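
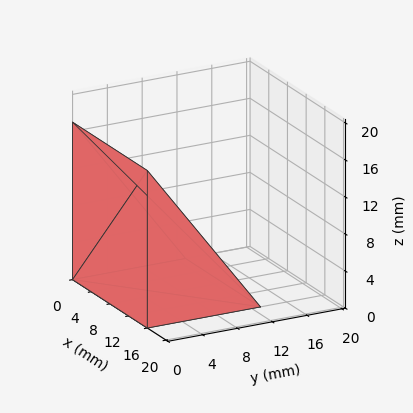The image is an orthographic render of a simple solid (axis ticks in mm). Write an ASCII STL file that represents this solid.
Reading the render: the shape is a wedge (ramp): 16 × 13 mm base, rising to 17 mm along the y=0 edge and sloping linearly to z=0 at y=13 (dimensions read to the nearest mm from the axis ticks). For the STL, each face is triangulated and given an outward normal.

solid part
  facet normal 0.0000 0.0000 -1.0000
    outer loop
      vertex 16.000 13.000 0.000
      vertex 16.000 0.000 0.000
      vertex 0.000 0.000 0.000
    endloop
  endfacet
  facet normal 0.0000 0.0000 -1.0000
    outer loop
      vertex 0.000 13.000 0.000
      vertex 16.000 13.000 0.000
      vertex 0.000 0.000 0.000
    endloop
  endfacet
  facet normal 0.0000 -1.0000 0.0000
    outer loop
      vertex 0.000 0.000 0.000
      vertex 16.000 0.000 0.000
      vertex 16.000 0.000 17.000
    endloop
  endfacet
  facet normal 0.0000 -1.0000 0.0000
    outer loop
      vertex 0.000 0.000 0.000
      vertex 16.000 0.000 17.000
      vertex 0.000 0.000 17.000
    endloop
  endfacet
  facet normal 0.0000 0.7944 0.6075
    outer loop
      vertex 0.000 0.000 17.000
      vertex 16.000 0.000 17.000
      vertex 16.000 13.000 0.000
    endloop
  endfacet
  facet normal 0.0000 0.7944 0.6075
    outer loop
      vertex 0.000 0.000 17.000
      vertex 16.000 13.000 0.000
      vertex 0.000 13.000 0.000
    endloop
  endfacet
  facet normal -1.0000 0.0000 0.0000
    outer loop
      vertex 0.000 0.000 17.000
      vertex 0.000 13.000 0.000
      vertex 0.000 0.000 0.000
    endloop
  endfacet
  facet normal 1.0000 0.0000 0.0000
    outer loop
      vertex 16.000 0.000 0.000
      vertex 16.000 13.000 0.000
      vertex 16.000 0.000 17.000
    endloop
  endfacet
endsolid part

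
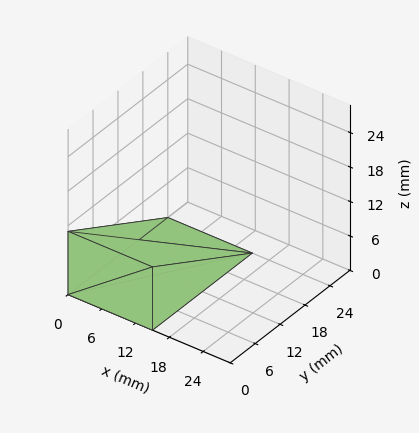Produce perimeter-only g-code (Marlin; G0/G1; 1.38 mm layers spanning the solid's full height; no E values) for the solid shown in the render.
Reading the render: the shape is a wedge (ramp): 15 × 24 mm base, rising to 11 mm along the y=0 edge and sloping linearly to z=0 at y=24 (dimensions read to the nearest mm from the axis ticks). For the g-code, the solid's height is divided into equal slices at the stated Δz and each level perimeter traced with G1 moves after a G0 lift.

; perimeter-only toolpath
G21 ; units = mm
G90 ; absolute positioning
G28 ; home
; layer 1
G0 Z1.38
G0 X0.00 Y0.00
G1 X15.00 Y0.00
G1 X15.00 Y21.00
G1 X0.00 Y21.00
G1 X0.00 Y0.00
; layer 2
G0 Z2.75
G0 X0.00 Y0.00
G1 X15.00 Y0.00
G1 X15.00 Y18.00
G1 X0.00 Y18.00
G1 X0.00 Y0.00
; layer 3
G0 Z4.12
G0 X0.00 Y0.00
G1 X15.00 Y0.00
G1 X15.00 Y15.00
G1 X0.00 Y15.00
G1 X0.00 Y0.00
; layer 4
G0 Z5.50
G0 X0.00 Y0.00
G1 X15.00 Y0.00
G1 X15.00 Y12.00
G1 X0.00 Y12.00
G1 X0.00 Y0.00
; layer 5
G0 Z6.88
G0 X0.00 Y0.00
G1 X15.00 Y0.00
G1 X15.00 Y9.00
G1 X0.00 Y9.00
G1 X0.00 Y0.00
; layer 6
G0 Z8.25
G0 X0.00 Y0.00
G1 X15.00 Y0.00
G1 X15.00 Y6.00
G1 X0.00 Y6.00
G1 X0.00 Y0.00
; layer 7
G0 Z9.62
G0 X0.00 Y0.00
G1 X15.00 Y0.00
G1 X15.00 Y3.00
G1 X0.00 Y3.00
G1 X0.00 Y0.00
M2 ; end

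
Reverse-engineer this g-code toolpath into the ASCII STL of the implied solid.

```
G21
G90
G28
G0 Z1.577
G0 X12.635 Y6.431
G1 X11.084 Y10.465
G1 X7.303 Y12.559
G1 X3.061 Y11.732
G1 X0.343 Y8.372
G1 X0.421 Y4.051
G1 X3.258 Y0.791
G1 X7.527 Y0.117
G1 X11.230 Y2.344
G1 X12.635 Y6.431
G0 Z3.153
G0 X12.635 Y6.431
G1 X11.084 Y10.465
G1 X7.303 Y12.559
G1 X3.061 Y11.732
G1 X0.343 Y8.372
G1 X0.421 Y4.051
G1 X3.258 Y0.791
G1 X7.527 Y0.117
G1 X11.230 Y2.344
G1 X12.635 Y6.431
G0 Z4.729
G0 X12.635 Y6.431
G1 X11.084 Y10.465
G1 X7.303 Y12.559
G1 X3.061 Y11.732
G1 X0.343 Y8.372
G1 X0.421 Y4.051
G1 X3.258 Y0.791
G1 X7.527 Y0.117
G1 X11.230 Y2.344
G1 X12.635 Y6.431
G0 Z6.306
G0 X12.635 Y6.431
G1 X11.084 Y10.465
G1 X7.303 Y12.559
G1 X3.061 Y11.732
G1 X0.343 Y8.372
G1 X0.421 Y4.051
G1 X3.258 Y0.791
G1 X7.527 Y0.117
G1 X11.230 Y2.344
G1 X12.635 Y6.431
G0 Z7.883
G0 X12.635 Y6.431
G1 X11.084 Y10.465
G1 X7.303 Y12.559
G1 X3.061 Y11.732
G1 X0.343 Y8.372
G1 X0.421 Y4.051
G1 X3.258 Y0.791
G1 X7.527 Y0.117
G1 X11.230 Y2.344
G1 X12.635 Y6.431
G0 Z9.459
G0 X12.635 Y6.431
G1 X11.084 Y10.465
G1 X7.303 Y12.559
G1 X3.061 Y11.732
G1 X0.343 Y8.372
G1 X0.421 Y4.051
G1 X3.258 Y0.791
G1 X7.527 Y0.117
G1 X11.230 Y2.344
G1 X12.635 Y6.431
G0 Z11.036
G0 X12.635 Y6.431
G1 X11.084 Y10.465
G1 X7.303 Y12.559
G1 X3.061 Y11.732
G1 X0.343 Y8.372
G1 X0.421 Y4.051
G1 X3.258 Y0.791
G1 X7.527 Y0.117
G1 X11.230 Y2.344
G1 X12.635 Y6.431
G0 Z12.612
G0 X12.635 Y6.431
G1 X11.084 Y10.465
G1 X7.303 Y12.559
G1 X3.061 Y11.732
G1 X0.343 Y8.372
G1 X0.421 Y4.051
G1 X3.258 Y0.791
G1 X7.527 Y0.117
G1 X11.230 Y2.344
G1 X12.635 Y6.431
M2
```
solid part
  facet normal 0.0000 0.0000 -1.0000
    outer loop
      vertex 7.303 12.559 0.000
      vertex 11.084 10.465 0.000
      vertex 12.635 6.431 0.000
    endloop
  endfacet
  facet normal 0.0000 0.0000 -1.0000
    outer loop
      vertex 3.061 11.732 0.000
      vertex 7.303 12.559 0.000
      vertex 12.635 6.431 0.000
    endloop
  endfacet
  facet normal 0.0000 0.0000 -1.0000
    outer loop
      vertex 0.343 8.372 0.000
      vertex 3.061 11.732 0.000
      vertex 12.635 6.431 0.000
    endloop
  endfacet
  facet normal 0.0000 0.0000 -1.0000
    outer loop
      vertex 0.421 4.051 0.000
      vertex 0.343 8.372 0.000
      vertex 12.635 6.431 0.000
    endloop
  endfacet
  facet normal 0.0000 0.0000 -1.0000
    outer loop
      vertex 3.258 0.791 0.000
      vertex 0.421 4.051 0.000
      vertex 12.635 6.431 0.000
    endloop
  endfacet
  facet normal 0.0000 0.0000 -1.0000
    outer loop
      vertex 7.527 0.117 0.000
      vertex 3.258 0.791 0.000
      vertex 12.635 6.431 0.000
    endloop
  endfacet
  facet normal 0.0000 0.0000 -1.0000
    outer loop
      vertex 11.230 2.344 0.000
      vertex 7.527 0.117 0.000
      vertex 12.635 6.431 0.000
    endloop
  endfacet
  facet normal 0.0000 0.0000 1.0000
    outer loop
      vertex 12.635 6.431 12.612
      vertex 11.084 10.465 12.612
      vertex 7.303 12.559 12.612
    endloop
  endfacet
  facet normal 0.0000 0.0000 1.0000
    outer loop
      vertex 12.635 6.431 12.612
      vertex 7.303 12.559 12.612
      vertex 3.061 11.732 12.612
    endloop
  endfacet
  facet normal 0.0000 0.0000 1.0000
    outer loop
      vertex 12.635 6.431 12.612
      vertex 3.061 11.732 12.612
      vertex 0.343 8.372 12.612
    endloop
  endfacet
  facet normal 0.0000 0.0000 1.0000
    outer loop
      vertex 12.635 6.431 12.612
      vertex 0.343 8.372 12.612
      vertex 0.421 4.051 12.612
    endloop
  endfacet
  facet normal 0.0000 0.0000 1.0000
    outer loop
      vertex 12.635 6.431 12.612
      vertex 0.421 4.051 12.612
      vertex 3.258 0.791 12.612
    endloop
  endfacet
  facet normal 0.0000 0.0000 1.0000
    outer loop
      vertex 12.635 6.431 12.612
      vertex 3.258 0.791 12.612
      vertex 7.527 0.117 12.612
    endloop
  endfacet
  facet normal 0.0000 0.0000 1.0000
    outer loop
      vertex 12.635 6.431 12.612
      vertex 7.527 0.117 12.612
      vertex 11.230 2.344 12.612
    endloop
  endfacet
  facet normal 0.9334 0.3589 0.0000
    outer loop
      vertex 12.635 6.431 0.000
      vertex 11.084 10.465 0.000
      vertex 11.084 10.465 12.612
    endloop
  endfacet
  facet normal 0.9334 0.3589 0.0000
    outer loop
      vertex 12.635 6.431 0.000
      vertex 11.084 10.465 12.612
      vertex 12.635 6.431 12.612
    endloop
  endfacet
  facet normal 0.4845 0.8748 0.0000
    outer loop
      vertex 11.084 10.465 0.000
      vertex 7.303 12.559 0.000
      vertex 7.303 12.559 12.612
    endloop
  endfacet
  facet normal 0.4845 0.8748 0.0000
    outer loop
      vertex 11.084 10.465 0.000
      vertex 7.303 12.559 12.612
      vertex 11.084 10.465 12.612
    endloop
  endfacet
  facet normal -0.1914 0.9815 0.0000
    outer loop
      vertex 7.303 12.559 0.000
      vertex 3.061 11.732 0.000
      vertex 3.061 11.732 12.612
    endloop
  endfacet
  facet normal -0.1914 0.9815 0.0000
    outer loop
      vertex 7.303 12.559 0.000
      vertex 3.061 11.732 12.612
      vertex 7.303 12.559 12.612
    endloop
  endfacet
  facet normal -0.7775 0.6289 0.0000
    outer loop
      vertex 3.061 11.732 0.000
      vertex 0.343 8.372 0.000
      vertex 0.343 8.372 12.612
    endloop
  endfacet
  facet normal -0.7775 0.6289 0.0000
    outer loop
      vertex 3.061 11.732 0.000
      vertex 0.343 8.372 12.612
      vertex 3.061 11.732 12.612
    endloop
  endfacet
  facet normal -0.9998 -0.0180 0.0000
    outer loop
      vertex 0.343 8.372 0.000
      vertex 0.421 4.051 0.000
      vertex 0.421 4.051 12.612
    endloop
  endfacet
  facet normal -0.9998 -0.0180 0.0000
    outer loop
      vertex 0.343 8.372 0.000
      vertex 0.421 4.051 12.612
      vertex 0.343 8.372 12.612
    endloop
  endfacet
  facet normal -0.7544 -0.6565 0.0000
    outer loop
      vertex 0.421 4.051 0.000
      vertex 3.258 0.791 0.000
      vertex 3.258 0.791 12.612
    endloop
  endfacet
  facet normal -0.7544 -0.6565 0.0000
    outer loop
      vertex 0.421 4.051 0.000
      vertex 3.258 0.791 12.612
      vertex 0.421 4.051 12.612
    endloop
  endfacet
  facet normal -0.1560 -0.9878 0.0000
    outer loop
      vertex 3.258 0.791 0.000
      vertex 7.527 0.117 0.000
      vertex 7.527 0.117 12.612
    endloop
  endfacet
  facet normal -0.1560 -0.9878 0.0000
    outer loop
      vertex 3.258 0.791 0.000
      vertex 7.527 0.117 12.612
      vertex 3.258 0.791 12.612
    endloop
  endfacet
  facet normal 0.5154 -0.8570 0.0000
    outer loop
      vertex 7.527 0.117 0.000
      vertex 11.230 2.344 0.000
      vertex 11.230 2.344 12.612
    endloop
  endfacet
  facet normal 0.5154 -0.8570 0.0000
    outer loop
      vertex 7.527 0.117 0.000
      vertex 11.230 2.344 12.612
      vertex 7.527 0.117 12.612
    endloop
  endfacet
  facet normal 0.9457 -0.3251 0.0000
    outer loop
      vertex 11.230 2.344 0.000
      vertex 12.635 6.431 0.000
      vertex 12.635 6.431 12.612
    endloop
  endfacet
  facet normal 0.9457 -0.3251 0.0000
    outer loop
      vertex 11.230 2.344 0.000
      vertex 12.635 6.431 12.612
      vertex 11.230 2.344 12.612
    endloop
  endfacet
endsolid part

The G0 Z moves step by Δz≈1.577 mm. Every layer's G1 loop is the same polygon, so the solid is a straight extrusion of it from z=0 to z≈12.6. Closing with flat bottom and top caps and triangulating gives 32 facets — a regular 9-sided prism (a cylinder approximated with 9 flat sides), circumscribed radius ≈ 6.32 mm, height ≈ 12.6 mm.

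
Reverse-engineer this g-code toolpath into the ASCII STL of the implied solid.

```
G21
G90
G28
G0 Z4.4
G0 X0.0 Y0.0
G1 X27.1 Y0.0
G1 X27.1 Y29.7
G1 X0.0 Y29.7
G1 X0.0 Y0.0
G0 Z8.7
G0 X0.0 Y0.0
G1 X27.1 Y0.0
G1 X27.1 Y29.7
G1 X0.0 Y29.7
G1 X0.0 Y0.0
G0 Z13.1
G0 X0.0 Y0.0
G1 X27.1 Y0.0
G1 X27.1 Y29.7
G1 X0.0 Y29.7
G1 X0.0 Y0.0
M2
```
solid part
  facet normal 0.0000 0.0000 -1.0000
    outer loop
      vertex 27.1 29.7 0.0
      vertex 27.1 0.0 0.0
      vertex 0.0 0.0 0.0
    endloop
  endfacet
  facet normal 0.0000 0.0000 -1.0000
    outer loop
      vertex 0.0 29.7 0.0
      vertex 27.1 29.7 0.0
      vertex 0.0 0.0 0.0
    endloop
  endfacet
  facet normal 0.0000 0.0000 1.0000
    outer loop
      vertex 0.0 0.0 13.1
      vertex 27.1 0.0 13.1
      vertex 27.1 29.7 13.1
    endloop
  endfacet
  facet normal 0.0000 0.0000 1.0000
    outer loop
      vertex 0.0 0.0 13.1
      vertex 27.1 29.7 13.1
      vertex 0.0 29.7 13.1
    endloop
  endfacet
  facet normal 0.0000 -1.0000 0.0000
    outer loop
      vertex 0.0 0.0 0.0
      vertex 27.1 0.0 0.0
      vertex 27.1 0.0 13.1
    endloop
  endfacet
  facet normal 0.0000 -1.0000 0.0000
    outer loop
      vertex 0.0 0.0 0.0
      vertex 27.1 0.0 13.1
      vertex 0.0 0.0 13.1
    endloop
  endfacet
  facet normal 0.0000 1.0000 0.0000
    outer loop
      vertex 27.1 29.7 13.1
      vertex 27.1 29.7 0.0
      vertex 0.0 29.7 0.0
    endloop
  endfacet
  facet normal 0.0000 1.0000 0.0000
    outer loop
      vertex 0.0 29.7 13.1
      vertex 27.1 29.7 13.1
      vertex 0.0 29.7 0.0
    endloop
  endfacet
  facet normal -1.0000 0.0000 0.0000
    outer loop
      vertex 0.0 29.7 13.1
      vertex 0.0 29.7 0.0
      vertex 0.0 0.0 0.0
    endloop
  endfacet
  facet normal -1.0000 0.0000 0.0000
    outer loop
      vertex 0.0 0.0 13.1
      vertex 0.0 29.7 13.1
      vertex 0.0 0.0 0.0
    endloop
  endfacet
  facet normal 1.0000 0.0000 0.0000
    outer loop
      vertex 27.1 0.0 0.0
      vertex 27.1 29.7 0.0
      vertex 27.1 29.7 13.1
    endloop
  endfacet
  facet normal 1.0000 0.0000 0.0000
    outer loop
      vertex 27.1 0.0 0.0
      vertex 27.1 29.7 13.1
      vertex 27.1 0.0 13.1
    endloop
  endfacet
endsolid part

The G0 Z moves step by Δz≈4.4 mm. Every layer's G1 loop is the same polygon, so the solid is a straight extrusion of it from z=0 to z≈13.1. Closing with flat bottom and top caps and triangulating gives 12 facets — a rectangular box, roughly 27.1 × 29.7 mm footprint and 13.1 mm tall.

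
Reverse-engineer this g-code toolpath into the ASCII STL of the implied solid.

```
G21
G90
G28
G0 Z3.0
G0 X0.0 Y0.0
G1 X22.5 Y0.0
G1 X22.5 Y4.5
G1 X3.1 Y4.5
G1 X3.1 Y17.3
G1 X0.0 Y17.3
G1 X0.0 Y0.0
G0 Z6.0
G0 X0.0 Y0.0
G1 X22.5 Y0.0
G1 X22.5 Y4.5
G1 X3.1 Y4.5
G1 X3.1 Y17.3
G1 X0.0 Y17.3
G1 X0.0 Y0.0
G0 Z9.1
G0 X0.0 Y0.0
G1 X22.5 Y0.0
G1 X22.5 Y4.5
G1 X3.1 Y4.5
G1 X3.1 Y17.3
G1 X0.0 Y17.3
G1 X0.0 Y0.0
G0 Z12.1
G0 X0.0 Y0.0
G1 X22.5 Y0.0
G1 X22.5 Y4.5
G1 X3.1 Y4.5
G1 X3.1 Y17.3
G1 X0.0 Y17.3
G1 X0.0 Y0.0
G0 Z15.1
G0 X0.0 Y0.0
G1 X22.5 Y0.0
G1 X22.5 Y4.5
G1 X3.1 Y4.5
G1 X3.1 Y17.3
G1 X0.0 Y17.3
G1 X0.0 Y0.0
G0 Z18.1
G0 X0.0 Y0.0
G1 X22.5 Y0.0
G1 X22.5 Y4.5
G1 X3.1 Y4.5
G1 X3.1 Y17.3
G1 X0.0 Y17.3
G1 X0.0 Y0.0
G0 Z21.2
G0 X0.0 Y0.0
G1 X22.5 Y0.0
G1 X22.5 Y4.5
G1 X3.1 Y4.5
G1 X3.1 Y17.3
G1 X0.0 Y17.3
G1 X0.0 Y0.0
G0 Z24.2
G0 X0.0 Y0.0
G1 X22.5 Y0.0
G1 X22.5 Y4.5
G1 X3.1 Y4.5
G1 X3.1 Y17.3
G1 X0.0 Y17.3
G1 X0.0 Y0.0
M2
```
solid part
  facet normal 0.0000 0.0000 -1.0000
    outer loop
      vertex 22.5 4.5 0.0
      vertex 22.5 0.0 0.0
      vertex 0.0 0.0 0.0
    endloop
  endfacet
  facet normal 0.0000 0.0000 -1.0000
    outer loop
      vertex 3.1 4.5 0.0
      vertex 22.5 4.5 0.0
      vertex 0.0 0.0 0.0
    endloop
  endfacet
  facet normal 0.0000 0.0000 -1.0000
    outer loop
      vertex 3.1 17.3 0.0
      vertex 3.1 4.5 0.0
      vertex 0.0 0.0 0.0
    endloop
  endfacet
  facet normal 0.0000 0.0000 -1.0000
    outer loop
      vertex 0.0 17.3 0.0
      vertex 3.1 17.3 0.0
      vertex 0.0 0.0 0.0
    endloop
  endfacet
  facet normal 0.0000 0.0000 1.0000
    outer loop
      vertex 0.0 0.0 24.2
      vertex 22.5 0.0 24.2
      vertex 22.5 4.5 24.2
    endloop
  endfacet
  facet normal 0.0000 0.0000 1.0000
    outer loop
      vertex 0.0 0.0 24.2
      vertex 22.5 4.5 24.2
      vertex 3.1 4.5 24.2
    endloop
  endfacet
  facet normal 0.0000 0.0000 1.0000
    outer loop
      vertex 0.0 0.0 24.2
      vertex 3.1 4.5 24.2
      vertex 3.1 17.3 24.2
    endloop
  endfacet
  facet normal 0.0000 0.0000 1.0000
    outer loop
      vertex 0.0 0.0 24.2
      vertex 3.1 17.3 24.2
      vertex 0.0 17.3 24.2
    endloop
  endfacet
  facet normal 0.0000 -1.0000 0.0000
    outer loop
      vertex 0.0 0.0 0.0
      vertex 22.5 0.0 0.0
      vertex 22.5 0.0 24.2
    endloop
  endfacet
  facet normal 0.0000 -1.0000 0.0000
    outer loop
      vertex 0.0 0.0 0.0
      vertex 22.5 0.0 24.2
      vertex 0.0 0.0 24.2
    endloop
  endfacet
  facet normal 1.0000 0.0000 0.0000
    outer loop
      vertex 22.5 0.0 0.0
      vertex 22.5 4.5 0.0
      vertex 22.5 4.5 24.2
    endloop
  endfacet
  facet normal 1.0000 0.0000 0.0000
    outer loop
      vertex 22.5 0.0 0.0
      vertex 22.5 4.5 24.2
      vertex 22.5 0.0 24.2
    endloop
  endfacet
  facet normal 0.0000 1.0000 0.0000
    outer loop
      vertex 22.5 4.5 0.0
      vertex 3.1 4.5 0.0
      vertex 3.1 4.5 24.2
    endloop
  endfacet
  facet normal 0.0000 1.0000 0.0000
    outer loop
      vertex 22.5 4.5 0.0
      vertex 3.1 4.5 24.2
      vertex 22.5 4.5 24.2
    endloop
  endfacet
  facet normal 1.0000 0.0000 0.0000
    outer loop
      vertex 3.1 4.5 0.0
      vertex 3.1 17.3 0.0
      vertex 3.1 17.3 24.2
    endloop
  endfacet
  facet normal 1.0000 0.0000 0.0000
    outer loop
      vertex 3.1 4.5 0.0
      vertex 3.1 17.3 24.2
      vertex 3.1 4.5 24.2
    endloop
  endfacet
  facet normal 0.0000 1.0000 0.0000
    outer loop
      vertex 3.1 17.3 0.0
      vertex 0.0 17.3 0.0
      vertex 0.0 17.3 24.2
    endloop
  endfacet
  facet normal 0.0000 1.0000 0.0000
    outer loop
      vertex 3.1 17.3 0.0
      vertex 0.0 17.3 24.2
      vertex 3.1 17.3 24.2
    endloop
  endfacet
  facet normal -1.0000 0.0000 0.0000
    outer loop
      vertex 0.0 17.3 0.0
      vertex 0.0 0.0 0.0
      vertex 0.0 0.0 24.2
    endloop
  endfacet
  facet normal -1.0000 0.0000 0.0000
    outer loop
      vertex 0.0 17.3 0.0
      vertex 0.0 0.0 24.2
      vertex 0.0 17.3 24.2
    endloop
  endfacet
endsolid part

The G0 Z moves step by Δz≈3.0 mm. Every layer's G1 loop is the same polygon, so the solid is a straight extrusion of it from z=0 to z≈24.2. Closing with flat bottom and top caps and triangulating gives 20 facets — an L-shaped prism: outer 22.5 × 17.3 mm, arm thicknesses ≈ 4.5 mm (horizontal) and 3.1 mm (vertical), extruded 24.2 mm in z.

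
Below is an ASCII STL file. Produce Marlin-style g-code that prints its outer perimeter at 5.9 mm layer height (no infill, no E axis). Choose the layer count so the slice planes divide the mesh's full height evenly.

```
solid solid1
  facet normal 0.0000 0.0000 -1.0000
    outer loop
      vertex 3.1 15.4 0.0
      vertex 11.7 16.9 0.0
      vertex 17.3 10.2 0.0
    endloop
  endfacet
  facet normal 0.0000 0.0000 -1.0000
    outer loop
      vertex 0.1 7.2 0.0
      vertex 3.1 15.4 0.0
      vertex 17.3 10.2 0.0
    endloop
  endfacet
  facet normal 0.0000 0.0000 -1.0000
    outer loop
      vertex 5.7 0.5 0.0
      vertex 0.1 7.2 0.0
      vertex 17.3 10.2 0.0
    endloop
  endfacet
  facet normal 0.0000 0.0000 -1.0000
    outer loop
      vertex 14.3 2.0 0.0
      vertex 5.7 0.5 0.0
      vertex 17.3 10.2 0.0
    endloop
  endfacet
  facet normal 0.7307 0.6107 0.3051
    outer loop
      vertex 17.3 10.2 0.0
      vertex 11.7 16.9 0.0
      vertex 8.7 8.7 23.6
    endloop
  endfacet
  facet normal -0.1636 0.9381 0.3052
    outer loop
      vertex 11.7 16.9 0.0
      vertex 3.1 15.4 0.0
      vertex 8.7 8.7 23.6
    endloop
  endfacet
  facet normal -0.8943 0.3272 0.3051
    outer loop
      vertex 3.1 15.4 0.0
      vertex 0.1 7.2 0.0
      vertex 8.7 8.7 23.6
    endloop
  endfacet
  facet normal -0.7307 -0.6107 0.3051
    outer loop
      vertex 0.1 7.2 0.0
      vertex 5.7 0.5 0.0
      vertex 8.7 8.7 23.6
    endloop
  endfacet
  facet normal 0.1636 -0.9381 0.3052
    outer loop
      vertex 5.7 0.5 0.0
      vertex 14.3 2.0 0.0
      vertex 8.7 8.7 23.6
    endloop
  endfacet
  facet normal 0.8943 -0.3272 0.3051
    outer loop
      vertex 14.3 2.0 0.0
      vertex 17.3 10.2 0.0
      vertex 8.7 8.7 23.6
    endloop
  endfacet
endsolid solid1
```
; perimeter-only toolpath
G21 ; units = mm
G90 ; absolute positioning
G28 ; home
; layer 1
G0 Z5.9
G0 X15.2 Y9.8
G1 X10.9 Y14.8
G1 X4.5 Y13.7
G1 X2.2 Y7.6
G1 X6.5 Y2.5
G1 X12.9 Y3.7
G1 X15.2 Y9.8
; layer 2
G0 Z11.8
G0 X13.0 Y9.4
G1 X10.2 Y12.8
G1 X5.9 Y12.1
G1 X4.4 Y7.9
G1 X7.2 Y4.6
G1 X11.5 Y5.3
G1 X13.0 Y9.4
; layer 3
G0 Z17.7
G0 X10.8 Y9.1
G1 X9.4 Y10.7
G1 X7.3 Y10.4
G1 X6.6 Y8.3
G1 X7.9 Y6.7
G1 X10.1 Y7.0
G1 X10.8 Y9.1
M2 ; end

The solid is a regular 6-sided pyramid, base circumscribed radius ≈ 8.7 mm, apex at z ≈ 23.6 mm. Slicing at Δz = 5.9 mm — 4 equal slices spanning the solid's height, so layer i sits at z = i·h/4 — gives 3 non-empty perimeters. Each is a 6-segment closed polygon; G0 lifts to the layer z and rapids to the start vertex, then G1 traces the edges. The cross-section shrinks linearly with z (the slice at the apex is degenerate and omitted).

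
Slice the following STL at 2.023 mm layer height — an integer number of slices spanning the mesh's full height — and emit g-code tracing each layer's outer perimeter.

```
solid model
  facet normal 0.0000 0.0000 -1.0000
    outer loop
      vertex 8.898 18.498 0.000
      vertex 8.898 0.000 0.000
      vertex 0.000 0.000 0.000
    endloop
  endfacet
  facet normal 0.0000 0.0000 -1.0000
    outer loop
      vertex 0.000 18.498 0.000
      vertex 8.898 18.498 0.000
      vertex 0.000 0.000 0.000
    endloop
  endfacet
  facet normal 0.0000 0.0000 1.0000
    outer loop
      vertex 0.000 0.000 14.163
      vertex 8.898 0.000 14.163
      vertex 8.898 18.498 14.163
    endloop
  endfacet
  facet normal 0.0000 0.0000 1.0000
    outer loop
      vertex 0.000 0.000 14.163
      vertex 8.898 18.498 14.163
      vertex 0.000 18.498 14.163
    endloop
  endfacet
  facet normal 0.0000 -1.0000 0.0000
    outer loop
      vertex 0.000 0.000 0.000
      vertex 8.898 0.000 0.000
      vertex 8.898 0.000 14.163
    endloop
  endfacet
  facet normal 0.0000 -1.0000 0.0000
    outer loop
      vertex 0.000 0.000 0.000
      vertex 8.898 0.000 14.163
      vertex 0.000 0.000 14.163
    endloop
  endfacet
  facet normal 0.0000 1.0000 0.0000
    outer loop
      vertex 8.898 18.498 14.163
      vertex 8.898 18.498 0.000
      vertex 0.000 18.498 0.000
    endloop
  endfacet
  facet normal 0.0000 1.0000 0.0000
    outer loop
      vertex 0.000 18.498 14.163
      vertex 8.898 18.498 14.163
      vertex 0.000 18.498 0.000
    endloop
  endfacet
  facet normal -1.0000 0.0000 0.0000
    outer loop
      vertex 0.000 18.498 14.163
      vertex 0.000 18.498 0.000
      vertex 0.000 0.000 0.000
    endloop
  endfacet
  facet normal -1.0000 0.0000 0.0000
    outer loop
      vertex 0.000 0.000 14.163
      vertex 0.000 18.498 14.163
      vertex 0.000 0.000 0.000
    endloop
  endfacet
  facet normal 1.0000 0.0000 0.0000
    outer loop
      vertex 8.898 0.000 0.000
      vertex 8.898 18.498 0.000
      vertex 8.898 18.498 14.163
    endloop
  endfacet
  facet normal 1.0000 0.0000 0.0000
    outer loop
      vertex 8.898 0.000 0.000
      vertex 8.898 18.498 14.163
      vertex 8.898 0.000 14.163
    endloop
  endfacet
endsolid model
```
; perimeter-only toolpath
G21 ; units = mm
G90 ; absolute positioning
G28 ; home
; layer 1
G0 Z2.023
G0 X0.000 Y0.000
G1 X8.898 Y0.000
G1 X8.898 Y18.498
G1 X0.000 Y18.498
G1 X0.000 Y0.000
; layer 2
G0 Z4.047
G0 X0.000 Y0.000
G1 X8.898 Y0.000
G1 X8.898 Y18.498
G1 X0.000 Y18.498
G1 X0.000 Y0.000
; layer 3
G0 Z6.070
G0 X0.000 Y0.000
G1 X8.898 Y0.000
G1 X8.898 Y18.498
G1 X0.000 Y18.498
G1 X0.000 Y0.000
; layer 4
G0 Z8.093
G0 X0.000 Y0.000
G1 X8.898 Y0.000
G1 X8.898 Y18.498
G1 X0.000 Y18.498
G1 X0.000 Y0.000
; layer 5
G0 Z10.116
G0 X0.000 Y0.000
G1 X8.898 Y0.000
G1 X8.898 Y18.498
G1 X0.000 Y18.498
G1 X0.000 Y0.000
; layer 6
G0 Z12.140
G0 X0.000 Y0.000
G1 X8.898 Y0.000
G1 X8.898 Y18.498
G1 X0.000 Y18.498
G1 X0.000 Y0.000
; layer 7
G0 Z14.163
G0 X0.000 Y0.000
G1 X8.898 Y0.000
G1 X8.898 Y18.498
G1 X0.000 Y18.498
G1 X0.000 Y0.000
M2 ; end

The solid is a rectangular box, roughly 8.9 × 18.5 mm footprint and 14.2 mm tall. Slicing at Δz = 2.023 mm — 7 equal slices spanning the solid's height, so layer i sits at z = i·h/7 — gives 7 non-empty perimeters. Each is a 4-segment closed polygon; G0 lifts to the layer z and rapids to the start vertex, then G1 traces the edges.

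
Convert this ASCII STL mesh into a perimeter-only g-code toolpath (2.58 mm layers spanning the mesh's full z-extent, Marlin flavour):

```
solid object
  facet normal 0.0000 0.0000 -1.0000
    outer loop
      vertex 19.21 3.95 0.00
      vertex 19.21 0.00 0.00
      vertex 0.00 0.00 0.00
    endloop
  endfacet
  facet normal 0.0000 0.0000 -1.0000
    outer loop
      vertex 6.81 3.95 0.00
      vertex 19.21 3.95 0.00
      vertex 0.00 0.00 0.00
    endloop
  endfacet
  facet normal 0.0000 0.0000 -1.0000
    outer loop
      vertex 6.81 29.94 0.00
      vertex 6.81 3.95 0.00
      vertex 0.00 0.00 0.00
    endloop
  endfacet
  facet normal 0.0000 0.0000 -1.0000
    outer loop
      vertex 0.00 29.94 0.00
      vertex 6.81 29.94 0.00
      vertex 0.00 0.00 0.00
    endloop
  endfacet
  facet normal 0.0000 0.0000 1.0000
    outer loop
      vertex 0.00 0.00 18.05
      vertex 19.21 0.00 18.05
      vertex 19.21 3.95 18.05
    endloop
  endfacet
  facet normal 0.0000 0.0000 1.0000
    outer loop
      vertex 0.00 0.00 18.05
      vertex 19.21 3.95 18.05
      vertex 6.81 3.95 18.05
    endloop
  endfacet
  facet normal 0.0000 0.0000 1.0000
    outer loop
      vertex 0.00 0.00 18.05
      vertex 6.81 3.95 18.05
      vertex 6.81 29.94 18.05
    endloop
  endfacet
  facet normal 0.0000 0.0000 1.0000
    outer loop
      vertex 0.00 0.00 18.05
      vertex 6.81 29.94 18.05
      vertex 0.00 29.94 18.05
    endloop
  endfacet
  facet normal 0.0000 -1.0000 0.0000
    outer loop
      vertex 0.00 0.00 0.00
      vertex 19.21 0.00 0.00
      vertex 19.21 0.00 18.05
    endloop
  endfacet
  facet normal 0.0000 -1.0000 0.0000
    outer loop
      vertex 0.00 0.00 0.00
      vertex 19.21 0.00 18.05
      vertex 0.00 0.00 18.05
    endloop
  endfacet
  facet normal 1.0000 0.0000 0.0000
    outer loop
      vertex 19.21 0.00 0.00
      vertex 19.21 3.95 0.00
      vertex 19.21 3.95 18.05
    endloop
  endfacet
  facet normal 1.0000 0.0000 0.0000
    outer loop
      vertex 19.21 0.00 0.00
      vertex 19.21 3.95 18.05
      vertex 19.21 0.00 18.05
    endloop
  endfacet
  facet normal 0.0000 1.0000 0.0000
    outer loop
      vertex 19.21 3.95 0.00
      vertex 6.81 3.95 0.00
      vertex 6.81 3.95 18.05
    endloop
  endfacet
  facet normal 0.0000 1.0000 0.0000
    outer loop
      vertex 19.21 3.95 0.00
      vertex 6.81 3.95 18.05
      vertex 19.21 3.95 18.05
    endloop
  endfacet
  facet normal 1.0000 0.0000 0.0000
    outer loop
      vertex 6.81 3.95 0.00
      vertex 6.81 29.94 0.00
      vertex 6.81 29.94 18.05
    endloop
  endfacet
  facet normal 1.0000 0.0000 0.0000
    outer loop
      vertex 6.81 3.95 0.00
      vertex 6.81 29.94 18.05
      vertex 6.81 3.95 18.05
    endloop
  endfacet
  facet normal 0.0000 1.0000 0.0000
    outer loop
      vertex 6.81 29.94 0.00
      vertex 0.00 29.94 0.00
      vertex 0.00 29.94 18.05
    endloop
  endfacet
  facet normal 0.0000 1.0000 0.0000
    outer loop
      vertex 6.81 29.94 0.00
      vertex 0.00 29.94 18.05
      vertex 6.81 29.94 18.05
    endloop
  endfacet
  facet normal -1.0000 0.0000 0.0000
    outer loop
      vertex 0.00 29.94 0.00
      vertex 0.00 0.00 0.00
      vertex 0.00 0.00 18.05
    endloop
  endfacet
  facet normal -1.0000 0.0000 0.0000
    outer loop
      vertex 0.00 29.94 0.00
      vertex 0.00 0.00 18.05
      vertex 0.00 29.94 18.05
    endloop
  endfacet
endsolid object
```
; perimeter-only toolpath
G21 ; units = mm
G90 ; absolute positioning
G28 ; home
; layer 1
G0 Z2.58
G0 X0.00 Y0.00
G1 X19.21 Y0.00
G1 X19.21 Y3.95
G1 X6.81 Y3.95
G1 X6.81 Y29.94
G1 X0.00 Y29.94
G1 X0.00 Y0.00
; layer 2
G0 Z5.16
G0 X0.00 Y0.00
G1 X19.21 Y0.00
G1 X19.21 Y3.95
G1 X6.81 Y3.95
G1 X6.81 Y29.94
G1 X0.00 Y29.94
G1 X0.00 Y0.00
; layer 3
G0 Z7.74
G0 X0.00 Y0.00
G1 X19.21 Y0.00
G1 X19.21 Y3.95
G1 X6.81 Y3.95
G1 X6.81 Y29.94
G1 X0.00 Y29.94
G1 X0.00 Y0.00
; layer 4
G0 Z10.31
G0 X0.00 Y0.00
G1 X19.21 Y0.00
G1 X19.21 Y3.95
G1 X6.81 Y3.95
G1 X6.81 Y29.94
G1 X0.00 Y29.94
G1 X0.00 Y0.00
; layer 5
G0 Z12.89
G0 X0.00 Y0.00
G1 X19.21 Y0.00
G1 X19.21 Y3.95
G1 X6.81 Y3.95
G1 X6.81 Y29.94
G1 X0.00 Y29.94
G1 X0.00 Y0.00
; layer 6
G0 Z15.47
G0 X0.00 Y0.00
G1 X19.21 Y0.00
G1 X19.21 Y3.95
G1 X6.81 Y3.95
G1 X6.81 Y29.94
G1 X0.00 Y29.94
G1 X0.00 Y0.00
; layer 7
G0 Z18.05
G0 X0.00 Y0.00
G1 X19.21 Y0.00
G1 X19.21 Y3.95
G1 X6.81 Y3.95
G1 X6.81 Y29.94
G1 X0.00 Y29.94
G1 X0.00 Y0.00
M2 ; end

The solid is an L-shaped prism: outer 19.2 × 29.9 mm, arm thicknesses ≈ 3.95 mm (horizontal) and 6.81 mm (vertical), extruded 18.1 mm in z. Slicing at Δz = 2.58 mm — 7 equal slices spanning the solid's height, so layer i sits at z = i·h/7 — gives 7 non-empty perimeters. Each is a 6-segment closed polygon; G0 lifts to the layer z and rapids to the start vertex, then G1 traces the edges.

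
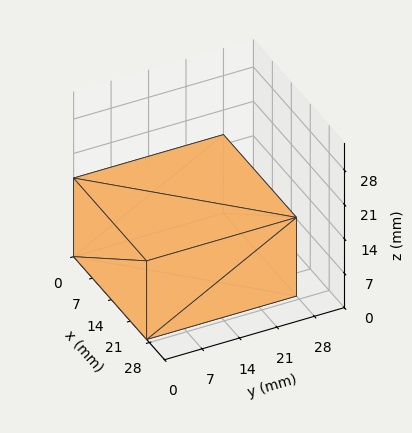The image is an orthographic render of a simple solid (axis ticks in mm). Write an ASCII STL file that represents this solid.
Reading the render: the shape is a rectangular box, roughly 27 × 28 mm footprint and 16 mm tall (dimensions read to the nearest mm from the axis ticks). For the STL, each face is triangulated and given an outward normal.

solid part
  facet normal 0.0000 0.0000 -1.0000
    outer loop
      vertex 27.00 28.00 0.00
      vertex 27.00 0.00 0.00
      vertex 0.00 0.00 0.00
    endloop
  endfacet
  facet normal 0.0000 0.0000 -1.0000
    outer loop
      vertex 0.00 28.00 0.00
      vertex 27.00 28.00 0.00
      vertex 0.00 0.00 0.00
    endloop
  endfacet
  facet normal 0.0000 0.0000 1.0000
    outer loop
      vertex 0.00 0.00 16.00
      vertex 27.00 0.00 16.00
      vertex 27.00 28.00 16.00
    endloop
  endfacet
  facet normal 0.0000 0.0000 1.0000
    outer loop
      vertex 0.00 0.00 16.00
      vertex 27.00 28.00 16.00
      vertex 0.00 28.00 16.00
    endloop
  endfacet
  facet normal 0.0000 -1.0000 0.0000
    outer loop
      vertex 0.00 0.00 0.00
      vertex 27.00 0.00 0.00
      vertex 27.00 0.00 16.00
    endloop
  endfacet
  facet normal 0.0000 -1.0000 0.0000
    outer loop
      vertex 0.00 0.00 0.00
      vertex 27.00 0.00 16.00
      vertex 0.00 0.00 16.00
    endloop
  endfacet
  facet normal 0.0000 1.0000 0.0000
    outer loop
      vertex 27.00 28.00 16.00
      vertex 27.00 28.00 0.00
      vertex 0.00 28.00 0.00
    endloop
  endfacet
  facet normal 0.0000 1.0000 0.0000
    outer loop
      vertex 0.00 28.00 16.00
      vertex 27.00 28.00 16.00
      vertex 0.00 28.00 0.00
    endloop
  endfacet
  facet normal -1.0000 0.0000 0.0000
    outer loop
      vertex 0.00 28.00 16.00
      vertex 0.00 28.00 0.00
      vertex 0.00 0.00 0.00
    endloop
  endfacet
  facet normal -1.0000 0.0000 0.0000
    outer loop
      vertex 0.00 0.00 16.00
      vertex 0.00 28.00 16.00
      vertex 0.00 0.00 0.00
    endloop
  endfacet
  facet normal 1.0000 0.0000 0.0000
    outer loop
      vertex 27.00 0.00 0.00
      vertex 27.00 28.00 0.00
      vertex 27.00 28.00 16.00
    endloop
  endfacet
  facet normal 1.0000 0.0000 0.0000
    outer loop
      vertex 27.00 0.00 0.00
      vertex 27.00 28.00 16.00
      vertex 27.00 0.00 16.00
    endloop
  endfacet
endsolid part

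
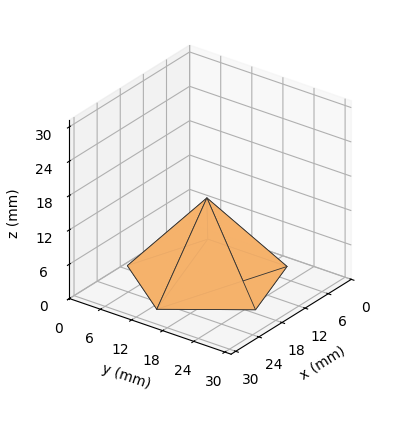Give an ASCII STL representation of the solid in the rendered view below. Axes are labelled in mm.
Reading the render: the shape is a regular 5-sided pyramid, base circumscribed radius ≈ 13 mm, apex at z ≈ 14 mm (dimensions read to the nearest mm from the axis ticks). For the STL, each face is triangulated and given an outward normal.

solid part
  facet normal 0.0000 0.0000 -1.0000
    outer loop
      vertex 2.483 20.641 0.000
      vertex 17.017 25.364 0.000
      vertex 26.000 13.000 0.000
    endloop
  endfacet
  facet normal 0.0000 0.0000 -1.0000
    outer loop
      vertex 2.483 5.359 0.000
      vertex 2.483 20.641 0.000
      vertex 26.000 13.000 0.000
    endloop
  endfacet
  facet normal 0.0000 0.0000 -1.0000
    outer loop
      vertex 17.017 0.636 0.000
      vertex 2.483 5.359 0.000
      vertex 26.000 13.000 0.000
    endloop
  endfacet
  facet normal 0.6468 0.4700 0.6006
    outer loop
      vertex 26.000 13.000 0.000
      vertex 17.017 25.364 0.000
      vertex 13.000 13.000 14.000
    endloop
  endfacet
  facet normal -0.2471 0.7604 0.6006
    outer loop
      vertex 17.017 25.364 0.000
      vertex 2.483 20.641 0.000
      vertex 13.000 13.000 14.000
    endloop
  endfacet
  facet normal -0.7995 0.0000 0.6006
    outer loop
      vertex 2.483 20.641 0.000
      vertex 2.483 5.359 0.000
      vertex 13.000 13.000 14.000
    endloop
  endfacet
  facet normal -0.2471 -0.7604 0.6006
    outer loop
      vertex 2.483 5.359 0.000
      vertex 17.017 0.636 0.000
      vertex 13.000 13.000 14.000
    endloop
  endfacet
  facet normal 0.6468 -0.4700 0.6006
    outer loop
      vertex 17.017 0.636 0.000
      vertex 26.000 13.000 0.000
      vertex 13.000 13.000 14.000
    endloop
  endfacet
endsolid part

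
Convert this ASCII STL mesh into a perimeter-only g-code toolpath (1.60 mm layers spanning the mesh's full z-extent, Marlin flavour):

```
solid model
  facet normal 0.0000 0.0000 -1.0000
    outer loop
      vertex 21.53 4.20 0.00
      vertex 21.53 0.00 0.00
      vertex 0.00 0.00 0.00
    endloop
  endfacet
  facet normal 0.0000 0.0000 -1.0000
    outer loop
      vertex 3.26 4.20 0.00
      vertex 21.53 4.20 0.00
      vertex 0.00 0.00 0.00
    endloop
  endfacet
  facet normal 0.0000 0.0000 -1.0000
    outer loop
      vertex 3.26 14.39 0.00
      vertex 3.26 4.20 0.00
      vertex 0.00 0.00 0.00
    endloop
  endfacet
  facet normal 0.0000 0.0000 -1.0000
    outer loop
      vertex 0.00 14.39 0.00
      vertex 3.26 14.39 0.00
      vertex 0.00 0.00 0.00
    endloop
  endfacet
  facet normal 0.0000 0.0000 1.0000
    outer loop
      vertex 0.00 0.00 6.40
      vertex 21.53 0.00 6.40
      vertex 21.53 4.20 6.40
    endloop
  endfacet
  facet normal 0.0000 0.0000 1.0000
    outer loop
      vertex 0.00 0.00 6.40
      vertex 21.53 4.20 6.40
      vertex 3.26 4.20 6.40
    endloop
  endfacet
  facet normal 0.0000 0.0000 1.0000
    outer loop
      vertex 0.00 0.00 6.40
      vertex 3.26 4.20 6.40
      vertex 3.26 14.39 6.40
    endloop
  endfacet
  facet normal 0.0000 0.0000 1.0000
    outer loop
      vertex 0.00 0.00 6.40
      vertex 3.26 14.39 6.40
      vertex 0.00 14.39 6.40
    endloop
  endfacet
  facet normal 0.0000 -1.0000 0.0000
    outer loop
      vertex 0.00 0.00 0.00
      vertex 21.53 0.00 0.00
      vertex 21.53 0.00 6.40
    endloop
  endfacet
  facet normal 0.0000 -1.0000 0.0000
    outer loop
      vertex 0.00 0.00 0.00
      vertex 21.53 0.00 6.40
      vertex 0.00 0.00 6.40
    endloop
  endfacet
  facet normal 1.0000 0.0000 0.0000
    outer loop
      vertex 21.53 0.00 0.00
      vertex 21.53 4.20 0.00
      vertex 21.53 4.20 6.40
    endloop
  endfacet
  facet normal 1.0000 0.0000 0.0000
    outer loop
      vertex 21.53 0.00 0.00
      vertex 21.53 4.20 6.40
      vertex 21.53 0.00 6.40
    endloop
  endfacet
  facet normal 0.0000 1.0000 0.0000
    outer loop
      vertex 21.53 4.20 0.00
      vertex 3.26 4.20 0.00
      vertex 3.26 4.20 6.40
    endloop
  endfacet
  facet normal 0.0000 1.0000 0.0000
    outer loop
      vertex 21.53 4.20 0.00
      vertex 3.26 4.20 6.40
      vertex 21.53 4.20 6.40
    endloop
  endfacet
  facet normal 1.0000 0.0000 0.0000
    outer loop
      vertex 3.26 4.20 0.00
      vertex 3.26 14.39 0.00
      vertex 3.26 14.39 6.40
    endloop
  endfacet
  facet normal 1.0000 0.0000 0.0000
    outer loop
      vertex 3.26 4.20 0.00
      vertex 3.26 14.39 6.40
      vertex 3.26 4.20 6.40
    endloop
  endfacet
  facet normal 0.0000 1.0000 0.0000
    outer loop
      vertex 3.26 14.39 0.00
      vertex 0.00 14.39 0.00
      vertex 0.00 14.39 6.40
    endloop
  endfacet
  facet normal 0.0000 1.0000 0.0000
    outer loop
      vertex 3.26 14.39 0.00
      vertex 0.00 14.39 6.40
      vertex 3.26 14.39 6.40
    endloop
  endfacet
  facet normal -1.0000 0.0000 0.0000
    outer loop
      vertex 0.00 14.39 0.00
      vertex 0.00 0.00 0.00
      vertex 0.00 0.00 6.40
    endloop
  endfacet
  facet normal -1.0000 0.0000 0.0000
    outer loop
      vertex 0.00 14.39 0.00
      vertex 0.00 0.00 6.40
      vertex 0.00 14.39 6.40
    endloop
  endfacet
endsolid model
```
; perimeter-only toolpath
G21 ; units = mm
G90 ; absolute positioning
G28 ; home
; layer 1
G0 Z1.60
G0 X0.00 Y0.00
G1 X21.53 Y0.00
G1 X21.53 Y4.20
G1 X3.26 Y4.20
G1 X3.26 Y14.39
G1 X0.00 Y14.39
G1 X0.00 Y0.00
; layer 2
G0 Z3.20
G0 X0.00 Y0.00
G1 X21.53 Y0.00
G1 X21.53 Y4.20
G1 X3.26 Y4.20
G1 X3.26 Y14.39
G1 X0.00 Y14.39
G1 X0.00 Y0.00
; layer 3
G0 Z4.80
G0 X0.00 Y0.00
G1 X21.53 Y0.00
G1 X21.53 Y4.20
G1 X3.26 Y4.20
G1 X3.26 Y14.39
G1 X0.00 Y14.39
G1 X0.00 Y0.00
; layer 4
G0 Z6.40
G0 X0.00 Y0.00
G1 X21.53 Y0.00
G1 X21.53 Y4.20
G1 X3.26 Y4.20
G1 X3.26 Y14.39
G1 X0.00 Y14.39
G1 X0.00 Y0.00
M2 ; end

The solid is an L-shaped prism: outer 21.5 × 14.4 mm, arm thicknesses ≈ 4.2 mm (horizontal) and 3.26 mm (vertical), extruded 6.4 mm in z. Slicing at Δz = 1.60 mm — 4 equal slices spanning the solid's height, so layer i sits at z = i·h/4 — gives 4 non-empty perimeters. Each is a 6-segment closed polygon; G0 lifts to the layer z and rapids to the start vertex, then G1 traces the edges.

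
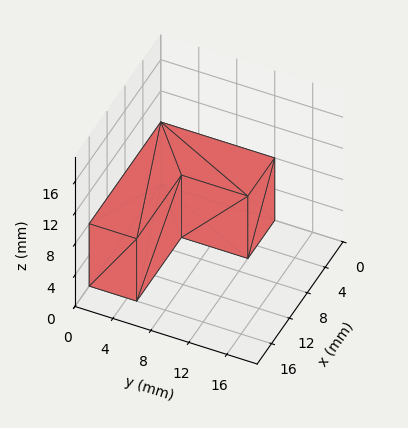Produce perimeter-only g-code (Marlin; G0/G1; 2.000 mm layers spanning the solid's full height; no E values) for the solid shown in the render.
Reading the render: the shape is an L-shaped prism: outer 16 × 12 mm, arm thicknesses ≈ 5 mm (horizontal) and 6 mm (vertical), extruded 8 mm in z (dimensions read to the nearest mm from the axis ticks). For the g-code, the solid's height is divided into equal slices at the stated Δz and each level perimeter traced with G1 moves after a G0 lift.

; perimeter-only toolpath
G21 ; units = mm
G90 ; absolute positioning
G28 ; home
; layer 1
G0 Z2.000
G0 X0.000 Y0.000
G1 X16.000 Y0.000
G1 X16.000 Y5.000
G1 X6.000 Y5.000
G1 X6.000 Y12.000
G1 X0.000 Y12.000
G1 X0.000 Y0.000
; layer 2
G0 Z4.000
G0 X0.000 Y0.000
G1 X16.000 Y0.000
G1 X16.000 Y5.000
G1 X6.000 Y5.000
G1 X6.000 Y12.000
G1 X0.000 Y12.000
G1 X0.000 Y0.000
; layer 3
G0 Z6.000
G0 X0.000 Y0.000
G1 X16.000 Y0.000
G1 X16.000 Y5.000
G1 X6.000 Y5.000
G1 X6.000 Y12.000
G1 X0.000 Y12.000
G1 X0.000 Y0.000
; layer 4
G0 Z8.000
G0 X0.000 Y0.000
G1 X16.000 Y0.000
G1 X16.000 Y5.000
G1 X6.000 Y5.000
G1 X6.000 Y12.000
G1 X0.000 Y12.000
G1 X0.000 Y0.000
M2 ; end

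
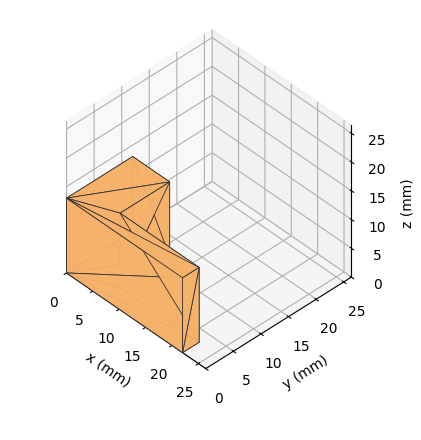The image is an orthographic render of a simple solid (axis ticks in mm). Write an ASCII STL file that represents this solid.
Reading the render: the shape is an L-shaped prism: outer 22 × 12 mm, arm thicknesses ≈ 3 mm (horizontal) and 7 mm (vertical), extruded 13 mm in z (dimensions read to the nearest mm from the axis ticks). For the STL, each face is triangulated and given an outward normal.

solid part
  facet normal 0.0000 0.0000 -1.0000
    outer loop
      vertex 22.000 3.000 0.000
      vertex 22.000 0.000 0.000
      vertex 0.000 0.000 0.000
    endloop
  endfacet
  facet normal 0.0000 0.0000 -1.0000
    outer loop
      vertex 7.000 3.000 0.000
      vertex 22.000 3.000 0.000
      vertex 0.000 0.000 0.000
    endloop
  endfacet
  facet normal 0.0000 0.0000 -1.0000
    outer loop
      vertex 7.000 12.000 0.000
      vertex 7.000 3.000 0.000
      vertex 0.000 0.000 0.000
    endloop
  endfacet
  facet normal 0.0000 0.0000 -1.0000
    outer loop
      vertex 0.000 12.000 0.000
      vertex 7.000 12.000 0.000
      vertex 0.000 0.000 0.000
    endloop
  endfacet
  facet normal 0.0000 0.0000 1.0000
    outer loop
      vertex 0.000 0.000 13.000
      vertex 22.000 0.000 13.000
      vertex 22.000 3.000 13.000
    endloop
  endfacet
  facet normal 0.0000 0.0000 1.0000
    outer loop
      vertex 0.000 0.000 13.000
      vertex 22.000 3.000 13.000
      vertex 7.000 3.000 13.000
    endloop
  endfacet
  facet normal 0.0000 0.0000 1.0000
    outer loop
      vertex 0.000 0.000 13.000
      vertex 7.000 3.000 13.000
      vertex 7.000 12.000 13.000
    endloop
  endfacet
  facet normal 0.0000 0.0000 1.0000
    outer loop
      vertex 0.000 0.000 13.000
      vertex 7.000 12.000 13.000
      vertex 0.000 12.000 13.000
    endloop
  endfacet
  facet normal 0.0000 -1.0000 0.0000
    outer loop
      vertex 0.000 0.000 0.000
      vertex 22.000 0.000 0.000
      vertex 22.000 0.000 13.000
    endloop
  endfacet
  facet normal 0.0000 -1.0000 0.0000
    outer loop
      vertex 0.000 0.000 0.000
      vertex 22.000 0.000 13.000
      vertex 0.000 0.000 13.000
    endloop
  endfacet
  facet normal 1.0000 0.0000 0.0000
    outer loop
      vertex 22.000 0.000 0.000
      vertex 22.000 3.000 0.000
      vertex 22.000 3.000 13.000
    endloop
  endfacet
  facet normal 1.0000 0.0000 0.0000
    outer loop
      vertex 22.000 0.000 0.000
      vertex 22.000 3.000 13.000
      vertex 22.000 0.000 13.000
    endloop
  endfacet
  facet normal 0.0000 1.0000 0.0000
    outer loop
      vertex 22.000 3.000 0.000
      vertex 7.000 3.000 0.000
      vertex 7.000 3.000 13.000
    endloop
  endfacet
  facet normal 0.0000 1.0000 0.0000
    outer loop
      vertex 22.000 3.000 0.000
      vertex 7.000 3.000 13.000
      vertex 22.000 3.000 13.000
    endloop
  endfacet
  facet normal 1.0000 0.0000 0.0000
    outer loop
      vertex 7.000 3.000 0.000
      vertex 7.000 12.000 0.000
      vertex 7.000 12.000 13.000
    endloop
  endfacet
  facet normal 1.0000 0.0000 0.0000
    outer loop
      vertex 7.000 3.000 0.000
      vertex 7.000 12.000 13.000
      vertex 7.000 3.000 13.000
    endloop
  endfacet
  facet normal 0.0000 1.0000 0.0000
    outer loop
      vertex 7.000 12.000 0.000
      vertex 0.000 12.000 0.000
      vertex 0.000 12.000 13.000
    endloop
  endfacet
  facet normal 0.0000 1.0000 0.0000
    outer loop
      vertex 7.000 12.000 0.000
      vertex 0.000 12.000 13.000
      vertex 7.000 12.000 13.000
    endloop
  endfacet
  facet normal -1.0000 0.0000 0.0000
    outer loop
      vertex 0.000 12.000 0.000
      vertex 0.000 0.000 0.000
      vertex 0.000 0.000 13.000
    endloop
  endfacet
  facet normal -1.0000 0.0000 0.0000
    outer loop
      vertex 0.000 12.000 0.000
      vertex 0.000 0.000 13.000
      vertex 0.000 12.000 13.000
    endloop
  endfacet
endsolid part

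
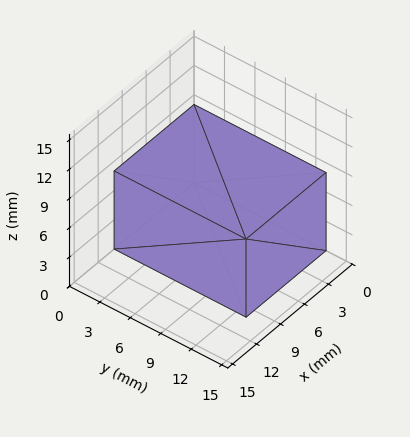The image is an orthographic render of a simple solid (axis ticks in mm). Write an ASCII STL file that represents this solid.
Reading the render: the shape is a rectangular box, roughly 10 × 13 mm footprint and 8 mm tall (dimensions read to the nearest mm from the axis ticks). For the STL, each face is triangulated and given an outward normal.

solid part
  facet normal 0.0000 0.0000 -1.0000
    outer loop
      vertex 10.00 13.00 0.00
      vertex 10.00 0.00 0.00
      vertex 0.00 0.00 0.00
    endloop
  endfacet
  facet normal 0.0000 0.0000 -1.0000
    outer loop
      vertex 0.00 13.00 0.00
      vertex 10.00 13.00 0.00
      vertex 0.00 0.00 0.00
    endloop
  endfacet
  facet normal 0.0000 0.0000 1.0000
    outer loop
      vertex 0.00 0.00 8.00
      vertex 10.00 0.00 8.00
      vertex 10.00 13.00 8.00
    endloop
  endfacet
  facet normal 0.0000 0.0000 1.0000
    outer loop
      vertex 0.00 0.00 8.00
      vertex 10.00 13.00 8.00
      vertex 0.00 13.00 8.00
    endloop
  endfacet
  facet normal 0.0000 -1.0000 0.0000
    outer loop
      vertex 0.00 0.00 0.00
      vertex 10.00 0.00 0.00
      vertex 10.00 0.00 8.00
    endloop
  endfacet
  facet normal 0.0000 -1.0000 0.0000
    outer loop
      vertex 0.00 0.00 0.00
      vertex 10.00 0.00 8.00
      vertex 0.00 0.00 8.00
    endloop
  endfacet
  facet normal 0.0000 1.0000 0.0000
    outer loop
      vertex 10.00 13.00 8.00
      vertex 10.00 13.00 0.00
      vertex 0.00 13.00 0.00
    endloop
  endfacet
  facet normal 0.0000 1.0000 0.0000
    outer loop
      vertex 0.00 13.00 8.00
      vertex 10.00 13.00 8.00
      vertex 0.00 13.00 0.00
    endloop
  endfacet
  facet normal -1.0000 0.0000 0.0000
    outer loop
      vertex 0.00 13.00 8.00
      vertex 0.00 13.00 0.00
      vertex 0.00 0.00 0.00
    endloop
  endfacet
  facet normal -1.0000 0.0000 0.0000
    outer loop
      vertex 0.00 0.00 8.00
      vertex 0.00 13.00 8.00
      vertex 0.00 0.00 0.00
    endloop
  endfacet
  facet normal 1.0000 0.0000 0.0000
    outer loop
      vertex 10.00 0.00 0.00
      vertex 10.00 13.00 0.00
      vertex 10.00 13.00 8.00
    endloop
  endfacet
  facet normal 1.0000 0.0000 0.0000
    outer loop
      vertex 10.00 0.00 0.00
      vertex 10.00 13.00 8.00
      vertex 10.00 0.00 8.00
    endloop
  endfacet
endsolid part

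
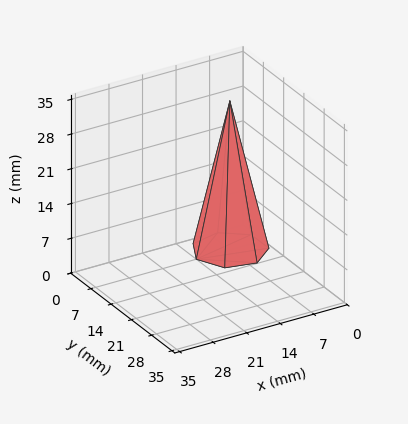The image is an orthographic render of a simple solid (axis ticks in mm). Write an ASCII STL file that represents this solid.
Reading the render: the shape is a regular 7-sided pyramid, base circumscribed radius ≈ 7 mm, apex at z ≈ 30 mm (dimensions read to the nearest mm from the axis ticks). For the STL, each face is triangulated and given an outward normal.

solid part
  facet normal 0.0000 0.0000 -1.0000
    outer loop
      vertex 5.44 13.82 0.00
      vertex 11.36 12.47 0.00
      vertex 14.00 7.00 0.00
    endloop
  endfacet
  facet normal 0.0000 0.0000 -1.0000
    outer loop
      vertex 0.69 10.04 0.00
      vertex 5.44 13.82 0.00
      vertex 14.00 7.00 0.00
    endloop
  endfacet
  facet normal 0.0000 0.0000 -1.0000
    outer loop
      vertex 0.69 3.96 0.00
      vertex 0.69 10.04 0.00
      vertex 14.00 7.00 0.00
    endloop
  endfacet
  facet normal 0.0000 0.0000 -1.0000
    outer loop
      vertex 5.44 0.18 0.00
      vertex 0.69 3.96 0.00
      vertex 14.00 7.00 0.00
    endloop
  endfacet
  facet normal 0.0000 0.0000 -1.0000
    outer loop
      vertex 11.36 1.53 0.00
      vertex 5.44 0.18 0.00
      vertex 14.00 7.00 0.00
    endloop
  endfacet
  facet normal 0.8813 0.4254 0.2056
    outer loop
      vertex 14.00 7.00 0.00
      vertex 11.36 12.47 0.00
      vertex 7.00 7.00 30.00
    endloop
  endfacet
  facet normal 0.2176 0.9541 0.2056
    outer loop
      vertex 11.36 12.47 0.00
      vertex 5.44 13.82 0.00
      vertex 7.00 7.00 30.00
    endloop
  endfacet
  facet normal -0.6094 0.7657 0.2058
    outer loop
      vertex 5.44 13.82 0.00
      vertex 0.69 10.04 0.00
      vertex 7.00 7.00 30.00
    endloop
  endfacet
  facet normal -0.9786 0.0000 0.2058
    outer loop
      vertex 0.69 10.04 0.00
      vertex 0.69 3.96 0.00
      vertex 7.00 7.00 30.00
    endloop
  endfacet
  facet normal -0.6094 -0.7657 0.2058
    outer loop
      vertex 0.69 3.96 0.00
      vertex 5.44 0.18 0.00
      vertex 7.00 7.00 30.00
    endloop
  endfacet
  facet normal 0.2176 -0.9541 0.2056
    outer loop
      vertex 5.44 0.18 0.00
      vertex 11.36 1.53 0.00
      vertex 7.00 7.00 30.00
    endloop
  endfacet
  facet normal 0.8813 -0.4254 0.2056
    outer loop
      vertex 11.36 1.53 0.00
      vertex 14.00 7.00 0.00
      vertex 7.00 7.00 30.00
    endloop
  endfacet
endsolid part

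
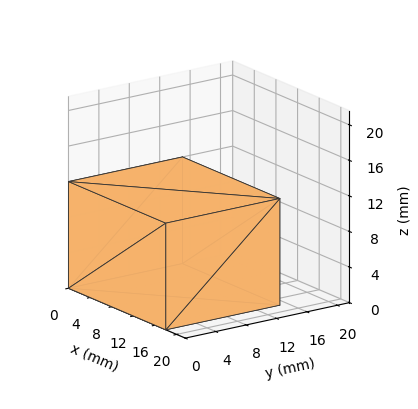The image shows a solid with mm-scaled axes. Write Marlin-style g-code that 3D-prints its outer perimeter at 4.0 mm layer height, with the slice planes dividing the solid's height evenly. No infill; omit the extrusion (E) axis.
Reading the render: the shape is a rectangular box, roughly 18 × 15 mm footprint and 12 mm tall (dimensions read to the nearest mm from the axis ticks). For the g-code, the solid's height is divided into equal slices at the stated Δz and each level perimeter traced with G1 moves after a G0 lift.

; perimeter-only toolpath
G21 ; units = mm
G90 ; absolute positioning
G28 ; home
; layer 1
G0 Z4.0
G0 X0.0 Y0.0
G1 X18.0 Y0.0
G1 X18.0 Y15.0
G1 X0.0 Y15.0
G1 X0.0 Y0.0
; layer 2
G0 Z8.0
G0 X0.0 Y0.0
G1 X18.0 Y0.0
G1 X18.0 Y15.0
G1 X0.0 Y15.0
G1 X0.0 Y0.0
; layer 3
G0 Z12.0
G0 X0.0 Y0.0
G1 X18.0 Y0.0
G1 X18.0 Y15.0
G1 X0.0 Y15.0
G1 X0.0 Y0.0
M2 ; end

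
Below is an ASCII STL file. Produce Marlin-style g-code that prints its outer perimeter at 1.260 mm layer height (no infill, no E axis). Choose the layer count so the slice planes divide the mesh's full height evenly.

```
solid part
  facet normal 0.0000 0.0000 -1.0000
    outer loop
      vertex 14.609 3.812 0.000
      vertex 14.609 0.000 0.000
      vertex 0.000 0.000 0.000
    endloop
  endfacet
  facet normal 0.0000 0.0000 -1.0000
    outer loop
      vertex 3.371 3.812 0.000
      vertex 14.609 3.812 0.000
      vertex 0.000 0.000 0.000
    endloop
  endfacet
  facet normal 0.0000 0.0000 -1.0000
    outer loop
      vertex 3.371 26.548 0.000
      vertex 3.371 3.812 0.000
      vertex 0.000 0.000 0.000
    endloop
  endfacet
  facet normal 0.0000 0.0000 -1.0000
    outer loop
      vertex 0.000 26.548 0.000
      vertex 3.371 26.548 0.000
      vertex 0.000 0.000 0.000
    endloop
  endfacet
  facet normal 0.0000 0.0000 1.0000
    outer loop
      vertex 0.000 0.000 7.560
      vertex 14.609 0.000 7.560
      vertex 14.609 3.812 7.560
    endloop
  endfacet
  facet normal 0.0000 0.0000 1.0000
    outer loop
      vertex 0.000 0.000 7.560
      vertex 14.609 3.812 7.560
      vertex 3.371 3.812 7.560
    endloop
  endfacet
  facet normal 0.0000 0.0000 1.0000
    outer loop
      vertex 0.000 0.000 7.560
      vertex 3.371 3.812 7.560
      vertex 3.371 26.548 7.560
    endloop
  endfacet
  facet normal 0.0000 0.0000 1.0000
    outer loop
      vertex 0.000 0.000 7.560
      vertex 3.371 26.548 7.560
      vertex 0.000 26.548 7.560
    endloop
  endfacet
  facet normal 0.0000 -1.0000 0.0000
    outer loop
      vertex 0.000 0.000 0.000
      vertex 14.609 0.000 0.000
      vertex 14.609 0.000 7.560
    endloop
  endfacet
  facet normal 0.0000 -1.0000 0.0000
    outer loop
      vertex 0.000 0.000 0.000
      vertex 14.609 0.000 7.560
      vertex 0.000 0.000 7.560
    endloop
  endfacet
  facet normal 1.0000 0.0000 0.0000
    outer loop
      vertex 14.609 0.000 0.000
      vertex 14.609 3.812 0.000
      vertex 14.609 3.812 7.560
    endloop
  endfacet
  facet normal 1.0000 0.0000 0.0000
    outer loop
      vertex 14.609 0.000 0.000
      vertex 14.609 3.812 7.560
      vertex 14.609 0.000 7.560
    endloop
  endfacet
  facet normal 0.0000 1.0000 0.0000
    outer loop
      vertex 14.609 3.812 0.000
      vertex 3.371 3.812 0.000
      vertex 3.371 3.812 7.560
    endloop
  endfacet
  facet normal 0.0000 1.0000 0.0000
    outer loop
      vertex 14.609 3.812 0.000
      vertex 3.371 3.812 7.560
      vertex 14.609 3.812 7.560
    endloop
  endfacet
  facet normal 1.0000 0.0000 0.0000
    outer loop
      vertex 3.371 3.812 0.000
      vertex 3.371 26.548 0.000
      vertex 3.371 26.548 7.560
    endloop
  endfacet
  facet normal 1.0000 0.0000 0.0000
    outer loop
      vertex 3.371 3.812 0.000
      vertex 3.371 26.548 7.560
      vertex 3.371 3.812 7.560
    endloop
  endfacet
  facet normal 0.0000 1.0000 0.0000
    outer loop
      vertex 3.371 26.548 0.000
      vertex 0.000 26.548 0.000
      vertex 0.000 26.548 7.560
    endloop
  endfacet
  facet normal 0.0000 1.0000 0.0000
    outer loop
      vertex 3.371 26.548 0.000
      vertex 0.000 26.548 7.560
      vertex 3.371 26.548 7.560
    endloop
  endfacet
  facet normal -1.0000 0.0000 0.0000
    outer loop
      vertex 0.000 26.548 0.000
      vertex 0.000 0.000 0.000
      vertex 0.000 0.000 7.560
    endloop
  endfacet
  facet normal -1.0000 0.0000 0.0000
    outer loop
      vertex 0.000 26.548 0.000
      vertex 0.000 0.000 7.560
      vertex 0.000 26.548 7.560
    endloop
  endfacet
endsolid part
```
; perimeter-only toolpath
G21 ; units = mm
G90 ; absolute positioning
G28 ; home
; layer 1
G0 Z1.260
G0 X0.000 Y0.000
G1 X14.609 Y0.000
G1 X14.609 Y3.812
G1 X3.371 Y3.812
G1 X3.371 Y26.548
G1 X0.000 Y26.548
G1 X0.000 Y0.000
; layer 2
G0 Z2.520
G0 X0.000 Y0.000
G1 X14.609 Y0.000
G1 X14.609 Y3.812
G1 X3.371 Y3.812
G1 X3.371 Y26.548
G1 X0.000 Y26.548
G1 X0.000 Y0.000
; layer 3
G0 Z3.780
G0 X0.000 Y0.000
G1 X14.609 Y0.000
G1 X14.609 Y3.812
G1 X3.371 Y3.812
G1 X3.371 Y26.548
G1 X0.000 Y26.548
G1 X0.000 Y0.000
; layer 4
G0 Z5.040
G0 X0.000 Y0.000
G1 X14.609 Y0.000
G1 X14.609 Y3.812
G1 X3.371 Y3.812
G1 X3.371 Y26.548
G1 X0.000 Y26.548
G1 X0.000 Y0.000
; layer 5
G0 Z6.300
G0 X0.000 Y0.000
G1 X14.609 Y0.000
G1 X14.609 Y3.812
G1 X3.371 Y3.812
G1 X3.371 Y26.548
G1 X0.000 Y26.548
G1 X0.000 Y0.000
; layer 6
G0 Z7.560
G0 X0.000 Y0.000
G1 X14.609 Y0.000
G1 X14.609 Y3.812
G1 X3.371 Y3.812
G1 X3.371 Y26.548
G1 X0.000 Y26.548
G1 X0.000 Y0.000
M2 ; end

The solid is an L-shaped prism: outer 14.6 × 26.5 mm, arm thicknesses ≈ 3.81 mm (horizontal) and 3.37 mm (vertical), extruded 7.56 mm in z. Slicing at Δz = 1.260 mm — 6 equal slices spanning the solid's height, so layer i sits at z = i·h/6 — gives 6 non-empty perimeters. Each is a 6-segment closed polygon; G0 lifts to the layer z and rapids to the start vertex, then G1 traces the edges.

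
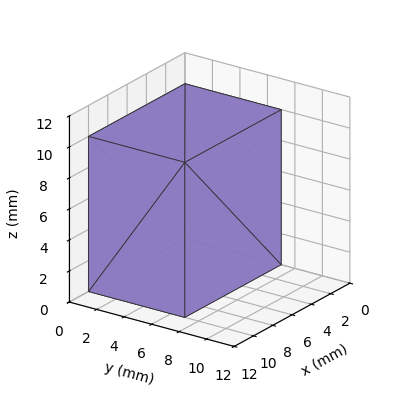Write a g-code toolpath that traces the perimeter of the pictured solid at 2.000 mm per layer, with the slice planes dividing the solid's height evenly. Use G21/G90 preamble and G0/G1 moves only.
Reading the render: the shape is a rectangular box, roughly 10 × 7 mm footprint and 10 mm tall (dimensions read to the nearest mm from the axis ticks). For the g-code, the solid's height is divided into equal slices at the stated Δz and each level perimeter traced with G1 moves after a G0 lift.

; perimeter-only toolpath
G21 ; units = mm
G90 ; absolute positioning
G28 ; home
; layer 1
G0 Z2.000
G0 X0.000 Y0.000
G1 X10.000 Y0.000
G1 X10.000 Y7.000
G1 X0.000 Y7.000
G1 X0.000 Y0.000
; layer 2
G0 Z4.000
G0 X0.000 Y0.000
G1 X10.000 Y0.000
G1 X10.000 Y7.000
G1 X0.000 Y7.000
G1 X0.000 Y0.000
; layer 3
G0 Z6.000
G0 X0.000 Y0.000
G1 X10.000 Y0.000
G1 X10.000 Y7.000
G1 X0.000 Y7.000
G1 X0.000 Y0.000
; layer 4
G0 Z8.000
G0 X0.000 Y0.000
G1 X10.000 Y0.000
G1 X10.000 Y7.000
G1 X0.000 Y7.000
G1 X0.000 Y0.000
; layer 5
G0 Z10.000
G0 X0.000 Y0.000
G1 X10.000 Y0.000
G1 X10.000 Y7.000
G1 X0.000 Y7.000
G1 X0.000 Y0.000
M2 ; end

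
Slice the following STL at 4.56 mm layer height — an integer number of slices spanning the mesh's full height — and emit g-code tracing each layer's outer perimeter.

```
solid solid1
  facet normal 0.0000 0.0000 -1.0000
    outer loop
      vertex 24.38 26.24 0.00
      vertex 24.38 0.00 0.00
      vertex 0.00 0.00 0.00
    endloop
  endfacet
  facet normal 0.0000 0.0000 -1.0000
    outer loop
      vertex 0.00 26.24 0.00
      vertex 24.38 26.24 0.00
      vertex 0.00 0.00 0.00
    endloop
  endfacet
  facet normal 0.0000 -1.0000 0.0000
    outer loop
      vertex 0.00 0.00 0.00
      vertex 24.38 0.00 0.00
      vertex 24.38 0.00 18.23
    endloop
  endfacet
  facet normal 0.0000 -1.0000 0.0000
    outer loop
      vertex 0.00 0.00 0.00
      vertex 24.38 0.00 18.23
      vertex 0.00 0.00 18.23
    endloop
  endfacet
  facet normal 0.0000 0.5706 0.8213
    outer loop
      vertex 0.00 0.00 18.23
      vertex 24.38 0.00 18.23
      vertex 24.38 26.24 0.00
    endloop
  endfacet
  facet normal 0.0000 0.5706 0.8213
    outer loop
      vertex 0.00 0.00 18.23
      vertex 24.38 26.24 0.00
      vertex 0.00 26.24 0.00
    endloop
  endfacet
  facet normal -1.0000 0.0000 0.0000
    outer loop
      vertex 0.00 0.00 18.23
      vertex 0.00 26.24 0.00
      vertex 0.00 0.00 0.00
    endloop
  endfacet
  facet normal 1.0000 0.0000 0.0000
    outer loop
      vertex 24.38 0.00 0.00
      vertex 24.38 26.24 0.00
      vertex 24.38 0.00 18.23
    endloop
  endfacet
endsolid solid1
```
; perimeter-only toolpath
G21 ; units = mm
G90 ; absolute positioning
G28 ; home
; layer 1
G0 Z4.56
G0 X0.00 Y0.00
G1 X24.38 Y0.00
G1 X24.38 Y19.68
G1 X0.00 Y19.68
G1 X0.00 Y0.00
; layer 2
G0 Z9.12
G0 X0.00 Y0.00
G1 X24.38 Y0.00
G1 X24.38 Y13.12
G1 X0.00 Y13.12
G1 X0.00 Y0.00
; layer 3
G0 Z13.67
G0 X0.00 Y0.00
G1 X24.38 Y0.00
G1 X24.38 Y6.56
G1 X0.00 Y6.56
G1 X0.00 Y0.00
M2 ; end

The solid is a wedge (ramp): 24.4 × 26.2 mm base, rising to 18.2 mm along the y=0 edge and sloping linearly to z=0 at y=26.2. Slicing at Δz = 4.56 mm — 4 equal slices spanning the solid's height, so layer i sits at z = i·h/4 — gives 3 non-empty perimeters. Each is a 4-segment closed polygon; G0 lifts to the layer z and rapids to the start vertex, then G1 traces the edges. The cross-section shrinks linearly with z (the slice at the apex is degenerate and omitted).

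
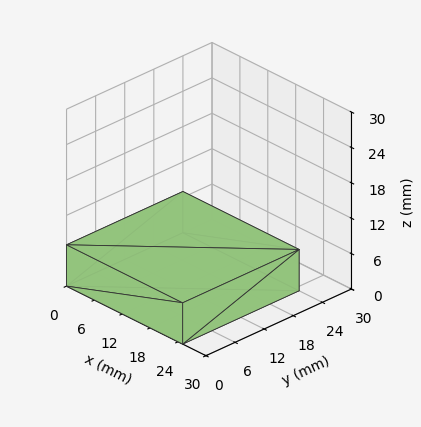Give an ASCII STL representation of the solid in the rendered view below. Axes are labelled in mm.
Reading the render: the shape is a rectangular box, roughly 25 × 24 mm footprint and 7 mm tall (dimensions read to the nearest mm from the axis ticks). For the STL, each face is triangulated and given an outward normal.

solid part
  facet normal 0.0000 0.0000 -1.0000
    outer loop
      vertex 25.00 24.00 0.00
      vertex 25.00 0.00 0.00
      vertex 0.00 0.00 0.00
    endloop
  endfacet
  facet normal 0.0000 0.0000 -1.0000
    outer loop
      vertex 0.00 24.00 0.00
      vertex 25.00 24.00 0.00
      vertex 0.00 0.00 0.00
    endloop
  endfacet
  facet normal 0.0000 0.0000 1.0000
    outer loop
      vertex 0.00 0.00 7.00
      vertex 25.00 0.00 7.00
      vertex 25.00 24.00 7.00
    endloop
  endfacet
  facet normal 0.0000 0.0000 1.0000
    outer loop
      vertex 0.00 0.00 7.00
      vertex 25.00 24.00 7.00
      vertex 0.00 24.00 7.00
    endloop
  endfacet
  facet normal 0.0000 -1.0000 0.0000
    outer loop
      vertex 0.00 0.00 0.00
      vertex 25.00 0.00 0.00
      vertex 25.00 0.00 7.00
    endloop
  endfacet
  facet normal 0.0000 -1.0000 0.0000
    outer loop
      vertex 0.00 0.00 0.00
      vertex 25.00 0.00 7.00
      vertex 0.00 0.00 7.00
    endloop
  endfacet
  facet normal 0.0000 1.0000 0.0000
    outer loop
      vertex 25.00 24.00 7.00
      vertex 25.00 24.00 0.00
      vertex 0.00 24.00 0.00
    endloop
  endfacet
  facet normal 0.0000 1.0000 0.0000
    outer loop
      vertex 0.00 24.00 7.00
      vertex 25.00 24.00 7.00
      vertex 0.00 24.00 0.00
    endloop
  endfacet
  facet normal -1.0000 0.0000 0.0000
    outer loop
      vertex 0.00 24.00 7.00
      vertex 0.00 24.00 0.00
      vertex 0.00 0.00 0.00
    endloop
  endfacet
  facet normal -1.0000 0.0000 0.0000
    outer loop
      vertex 0.00 0.00 7.00
      vertex 0.00 24.00 7.00
      vertex 0.00 0.00 0.00
    endloop
  endfacet
  facet normal 1.0000 0.0000 0.0000
    outer loop
      vertex 25.00 0.00 0.00
      vertex 25.00 24.00 0.00
      vertex 25.00 24.00 7.00
    endloop
  endfacet
  facet normal 1.0000 0.0000 0.0000
    outer loop
      vertex 25.00 0.00 0.00
      vertex 25.00 24.00 7.00
      vertex 25.00 0.00 7.00
    endloop
  endfacet
endsolid part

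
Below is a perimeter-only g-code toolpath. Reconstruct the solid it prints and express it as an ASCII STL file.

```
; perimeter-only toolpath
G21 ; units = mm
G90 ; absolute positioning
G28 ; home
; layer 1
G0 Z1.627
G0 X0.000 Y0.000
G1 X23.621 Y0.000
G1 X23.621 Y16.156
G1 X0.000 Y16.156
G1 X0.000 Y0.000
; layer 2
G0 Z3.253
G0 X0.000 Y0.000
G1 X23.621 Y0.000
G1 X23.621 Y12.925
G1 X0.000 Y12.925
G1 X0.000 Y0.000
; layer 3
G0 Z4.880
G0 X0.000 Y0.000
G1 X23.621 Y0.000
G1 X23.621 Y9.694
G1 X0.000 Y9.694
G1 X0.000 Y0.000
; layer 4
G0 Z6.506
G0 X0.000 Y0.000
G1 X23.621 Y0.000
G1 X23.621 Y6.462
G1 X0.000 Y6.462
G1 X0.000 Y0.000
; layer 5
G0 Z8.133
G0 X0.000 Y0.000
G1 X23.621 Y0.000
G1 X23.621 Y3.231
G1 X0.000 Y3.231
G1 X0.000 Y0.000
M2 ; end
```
solid part
  facet normal 0.0000 0.0000 -1.0000
    outer loop
      vertex 23.621 19.387 0.000
      vertex 23.621 0.000 0.000
      vertex 0.000 0.000 0.000
    endloop
  endfacet
  facet normal 0.0000 0.0000 -1.0000
    outer loop
      vertex 0.000 19.387 0.000
      vertex 23.621 19.387 0.000
      vertex 0.000 0.000 0.000
    endloop
  endfacet
  facet normal 0.0000 -1.0000 0.0000
    outer loop
      vertex 0.000 0.000 0.000
      vertex 23.621 0.000 0.000
      vertex 23.621 0.000 9.759
    endloop
  endfacet
  facet normal 0.0000 -1.0000 0.0000
    outer loop
      vertex 0.000 0.000 0.000
      vertex 23.621 0.000 9.759
      vertex 0.000 0.000 9.759
    endloop
  endfacet
  facet normal 0.0000 0.4496 0.8932
    outer loop
      vertex 0.000 0.000 9.759
      vertex 23.621 0.000 9.759
      vertex 23.621 19.387 0.000
    endloop
  endfacet
  facet normal 0.0000 0.4496 0.8932
    outer loop
      vertex 0.000 0.000 9.759
      vertex 23.621 19.387 0.000
      vertex 0.000 19.387 0.000
    endloop
  endfacet
  facet normal -1.0000 0.0000 0.0000
    outer loop
      vertex 0.000 0.000 9.759
      vertex 0.000 19.387 0.000
      vertex 0.000 0.000 0.000
    endloop
  endfacet
  facet normal 1.0000 0.0000 0.0000
    outer loop
      vertex 23.621 0.000 0.000
      vertex 23.621 19.387 0.000
      vertex 23.621 0.000 9.759
    endloop
  endfacet
endsolid part

The G0 Z moves step by Δz≈1.627 mm. The G1 loops shrink linearly with z, so the solid tapers from its base footprint up to z≈9.76. Closing with a flat bottom cap and the tapered top and triangulating gives 8 facets — a wedge (ramp): 23.6 × 19.4 mm base, rising to 9.76 mm along the y=0 edge and sloping linearly to z=0 at y=19.4.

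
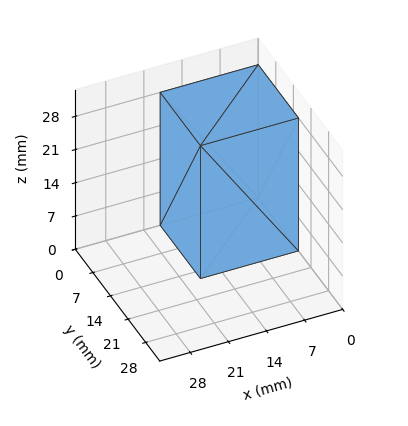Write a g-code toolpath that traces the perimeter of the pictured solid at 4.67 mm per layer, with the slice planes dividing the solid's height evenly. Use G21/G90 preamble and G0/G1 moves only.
Reading the render: the shape is a rectangular box, roughly 18 × 16 mm footprint and 28 mm tall (dimensions read to the nearest mm from the axis ticks). For the g-code, the solid's height is divided into equal slices at the stated Δz and each level perimeter traced with G1 moves after a G0 lift.

; perimeter-only toolpath
G21 ; units = mm
G90 ; absolute positioning
G28 ; home
; layer 1
G0 Z4.67
G0 X0.00 Y0.00
G1 X18.00 Y0.00
G1 X18.00 Y16.00
G1 X0.00 Y16.00
G1 X0.00 Y0.00
; layer 2
G0 Z9.33
G0 X0.00 Y0.00
G1 X18.00 Y0.00
G1 X18.00 Y16.00
G1 X0.00 Y16.00
G1 X0.00 Y0.00
; layer 3
G0 Z14.00
G0 X0.00 Y0.00
G1 X18.00 Y0.00
G1 X18.00 Y16.00
G1 X0.00 Y16.00
G1 X0.00 Y0.00
; layer 4
G0 Z18.67
G0 X0.00 Y0.00
G1 X18.00 Y0.00
G1 X18.00 Y16.00
G1 X0.00 Y16.00
G1 X0.00 Y0.00
; layer 5
G0 Z23.33
G0 X0.00 Y0.00
G1 X18.00 Y0.00
G1 X18.00 Y16.00
G1 X0.00 Y16.00
G1 X0.00 Y0.00
; layer 6
G0 Z28.00
G0 X0.00 Y0.00
G1 X18.00 Y0.00
G1 X18.00 Y16.00
G1 X0.00 Y16.00
G1 X0.00 Y0.00
M2 ; end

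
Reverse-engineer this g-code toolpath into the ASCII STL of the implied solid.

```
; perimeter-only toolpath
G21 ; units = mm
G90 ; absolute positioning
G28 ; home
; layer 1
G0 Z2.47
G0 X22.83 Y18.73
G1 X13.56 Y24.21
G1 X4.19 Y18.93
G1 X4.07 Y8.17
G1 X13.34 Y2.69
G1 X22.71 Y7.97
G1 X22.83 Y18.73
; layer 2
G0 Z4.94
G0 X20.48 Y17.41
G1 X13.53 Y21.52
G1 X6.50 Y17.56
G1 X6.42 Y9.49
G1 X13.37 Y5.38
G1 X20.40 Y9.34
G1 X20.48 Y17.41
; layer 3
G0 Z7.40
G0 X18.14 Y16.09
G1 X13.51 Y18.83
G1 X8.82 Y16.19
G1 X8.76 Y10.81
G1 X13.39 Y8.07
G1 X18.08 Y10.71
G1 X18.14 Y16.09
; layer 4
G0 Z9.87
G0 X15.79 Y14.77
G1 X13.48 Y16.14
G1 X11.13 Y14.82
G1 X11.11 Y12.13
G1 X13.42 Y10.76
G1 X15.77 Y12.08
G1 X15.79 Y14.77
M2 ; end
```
solid part
  facet normal 0.0000 0.0000 -1.0000
    outer loop
      vertex 1.87 20.30 0.00
      vertex 13.59 26.90 0.00
      vertex 25.17 20.05 0.00
    endloop
  endfacet
  facet normal 0.0000 0.0000 -1.0000
    outer loop
      vertex 1.73 6.85 0.00
      vertex 1.87 20.30 0.00
      vertex 25.17 20.05 0.00
    endloop
  endfacet
  facet normal 0.0000 0.0000 -1.0000
    outer loop
      vertex 13.31 0.00 0.00
      vertex 1.73 6.85 0.00
      vertex 25.17 20.05 0.00
    endloop
  endfacet
  facet normal 0.0000 0.0000 -1.0000
    outer loop
      vertex 25.03 6.60 0.00
      vertex 13.31 0.00 0.00
      vertex 25.17 20.05 0.00
    endloop
  endfacet
  facet normal 0.3702 0.6259 0.6864
    outer loop
      vertex 25.17 20.05 0.00
      vertex 13.59 26.90 0.00
      vertex 13.45 13.45 12.34
    endloop
  endfacet
  facet normal -0.3568 0.6336 0.6865
    outer loop
      vertex 13.59 26.90 0.00
      vertex 1.87 20.30 0.00
      vertex 13.45 13.45 12.34
    endloop
  endfacet
  facet normal -0.7271 0.0076 0.6865
    outer loop
      vertex 1.87 20.30 0.00
      vertex 1.73 6.85 0.00
      vertex 13.45 13.45 12.34
    endloop
  endfacet
  facet normal -0.3702 -0.6259 0.6864
    outer loop
      vertex 1.73 6.85 0.00
      vertex 13.31 0.00 0.00
      vertex 13.45 13.45 12.34
    endloop
  endfacet
  facet normal 0.3568 -0.6336 0.6865
    outer loop
      vertex 13.31 0.00 0.00
      vertex 25.03 6.60 0.00
      vertex 13.45 13.45 12.34
    endloop
  endfacet
  facet normal 0.7271 -0.0076 0.6865
    outer loop
      vertex 25.03 6.60 0.00
      vertex 25.17 20.05 0.00
      vertex 13.45 13.45 12.34
    endloop
  endfacet
endsolid part

The G0 Z moves step by Δz≈2.47 mm. The G1 loops shrink linearly with z, so the solid tapers from its base footprint up to z≈12.3. Closing with a flat bottom cap and the tapered top and triangulating gives 10 facets — a regular 6-sided pyramid, base circumscribed radius ≈ 13.4 mm, apex at z ≈ 12.3 mm.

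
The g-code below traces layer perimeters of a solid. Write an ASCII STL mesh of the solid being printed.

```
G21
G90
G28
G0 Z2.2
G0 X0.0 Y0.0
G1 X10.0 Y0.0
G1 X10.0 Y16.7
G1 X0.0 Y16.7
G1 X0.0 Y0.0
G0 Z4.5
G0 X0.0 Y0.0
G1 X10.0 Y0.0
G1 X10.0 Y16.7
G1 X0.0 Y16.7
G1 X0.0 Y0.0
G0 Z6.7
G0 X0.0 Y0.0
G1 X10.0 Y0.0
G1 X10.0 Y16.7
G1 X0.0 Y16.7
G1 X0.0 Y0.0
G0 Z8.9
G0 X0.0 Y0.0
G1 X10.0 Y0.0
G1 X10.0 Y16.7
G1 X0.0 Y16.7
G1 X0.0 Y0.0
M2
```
solid part
  facet normal 0.0000 0.0000 -1.0000
    outer loop
      vertex 10.0 16.7 0.0
      vertex 10.0 0.0 0.0
      vertex 0.0 0.0 0.0
    endloop
  endfacet
  facet normal 0.0000 0.0000 -1.0000
    outer loop
      vertex 0.0 16.7 0.0
      vertex 10.0 16.7 0.0
      vertex 0.0 0.0 0.0
    endloop
  endfacet
  facet normal 0.0000 0.0000 1.0000
    outer loop
      vertex 0.0 0.0 8.9
      vertex 10.0 0.0 8.9
      vertex 10.0 16.7 8.9
    endloop
  endfacet
  facet normal 0.0000 0.0000 1.0000
    outer loop
      vertex 0.0 0.0 8.9
      vertex 10.0 16.7 8.9
      vertex 0.0 16.7 8.9
    endloop
  endfacet
  facet normal 0.0000 -1.0000 0.0000
    outer loop
      vertex 0.0 0.0 0.0
      vertex 10.0 0.0 0.0
      vertex 10.0 0.0 8.9
    endloop
  endfacet
  facet normal 0.0000 -1.0000 0.0000
    outer loop
      vertex 0.0 0.0 0.0
      vertex 10.0 0.0 8.9
      vertex 0.0 0.0 8.9
    endloop
  endfacet
  facet normal 0.0000 1.0000 0.0000
    outer loop
      vertex 10.0 16.7 8.9
      vertex 10.0 16.7 0.0
      vertex 0.0 16.7 0.0
    endloop
  endfacet
  facet normal 0.0000 1.0000 0.0000
    outer loop
      vertex 0.0 16.7 8.9
      vertex 10.0 16.7 8.9
      vertex 0.0 16.7 0.0
    endloop
  endfacet
  facet normal -1.0000 0.0000 0.0000
    outer loop
      vertex 0.0 16.7 8.9
      vertex 0.0 16.7 0.0
      vertex 0.0 0.0 0.0
    endloop
  endfacet
  facet normal -1.0000 0.0000 0.0000
    outer loop
      vertex 0.0 0.0 8.9
      vertex 0.0 16.7 8.9
      vertex 0.0 0.0 0.0
    endloop
  endfacet
  facet normal 1.0000 0.0000 0.0000
    outer loop
      vertex 10.0 0.0 0.0
      vertex 10.0 16.7 0.0
      vertex 10.0 16.7 8.9
    endloop
  endfacet
  facet normal 1.0000 0.0000 0.0000
    outer loop
      vertex 10.0 0.0 0.0
      vertex 10.0 16.7 8.9
      vertex 10.0 0.0 8.9
    endloop
  endfacet
endsolid part

The G0 Z moves step by Δz≈2.2 mm. Every layer's G1 loop is the same polygon, so the solid is a straight extrusion of it from z=0 to z≈8.9. Closing with flat bottom and top caps and triangulating gives 12 facets — a rectangular box, roughly 10 × 16.7 mm footprint and 8.9 mm tall.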